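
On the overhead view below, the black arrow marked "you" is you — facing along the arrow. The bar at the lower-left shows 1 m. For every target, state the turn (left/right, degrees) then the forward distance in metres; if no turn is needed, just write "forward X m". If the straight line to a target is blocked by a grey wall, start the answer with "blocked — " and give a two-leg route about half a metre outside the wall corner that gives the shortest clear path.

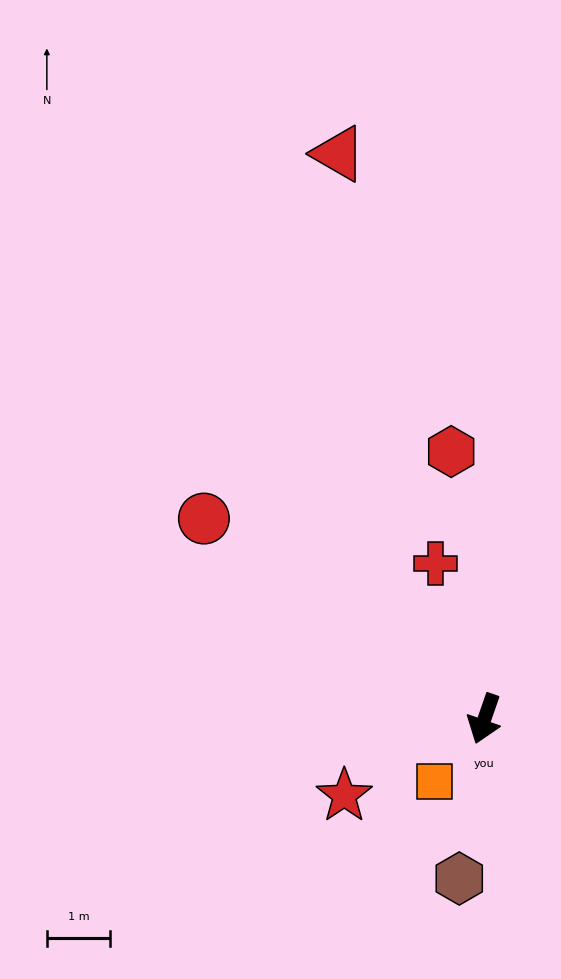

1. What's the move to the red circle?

turn right 106°, forward 5.5 m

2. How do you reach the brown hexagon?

turn left 10°, forward 2.6 m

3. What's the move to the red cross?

turn right 143°, forward 2.6 m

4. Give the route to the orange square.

turn right 19°, forward 1.3 m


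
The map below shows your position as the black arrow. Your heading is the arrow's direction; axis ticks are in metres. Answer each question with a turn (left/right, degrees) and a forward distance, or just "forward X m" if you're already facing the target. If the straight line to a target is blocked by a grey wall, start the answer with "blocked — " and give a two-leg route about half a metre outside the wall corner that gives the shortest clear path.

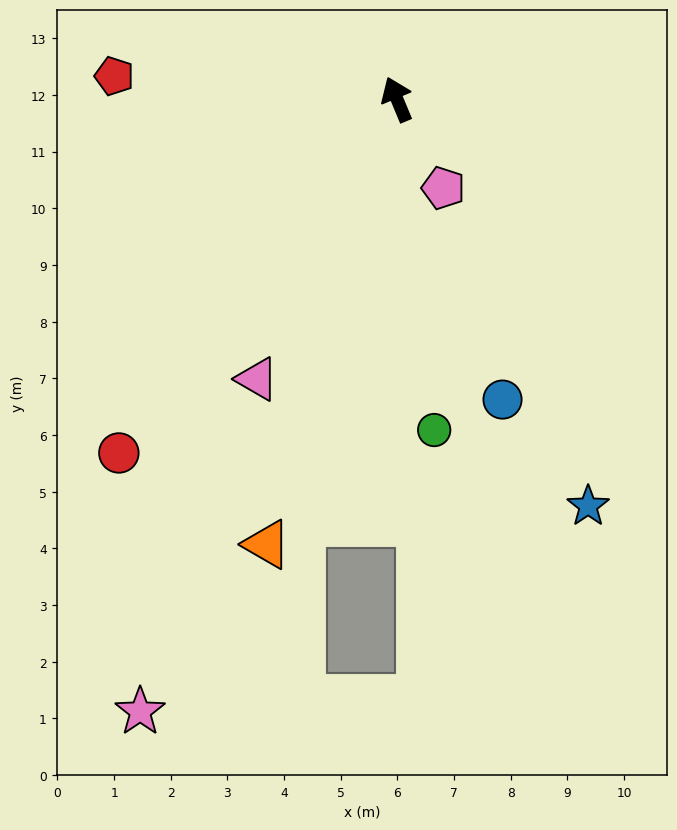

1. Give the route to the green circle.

turn left 164°, forward 5.9 m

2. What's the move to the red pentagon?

turn left 63°, forward 5.0 m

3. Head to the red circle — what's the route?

turn left 119°, forward 7.9 m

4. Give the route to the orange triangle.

turn left 141°, forward 8.2 m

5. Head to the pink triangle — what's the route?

turn left 131°, forward 5.5 m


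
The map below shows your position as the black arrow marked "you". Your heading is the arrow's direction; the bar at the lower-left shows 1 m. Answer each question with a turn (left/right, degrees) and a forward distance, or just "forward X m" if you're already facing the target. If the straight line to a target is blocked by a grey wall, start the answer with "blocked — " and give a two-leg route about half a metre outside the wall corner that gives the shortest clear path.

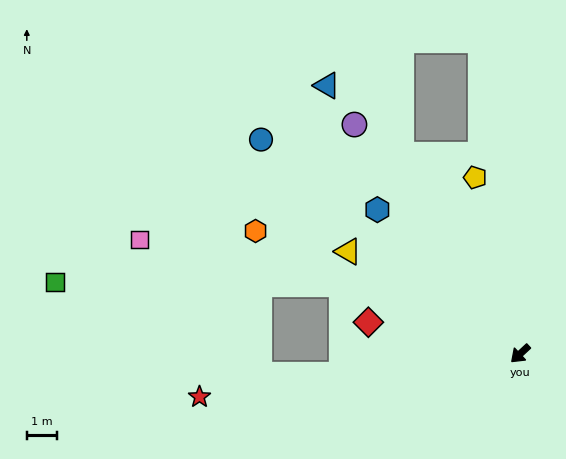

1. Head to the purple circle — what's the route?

turn right 97°, forward 9.5 m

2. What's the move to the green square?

blocked — turn right 64°, forward 6.5 m, then turn left 21°, forward 9.6 m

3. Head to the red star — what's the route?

turn right 35°, forward 10.9 m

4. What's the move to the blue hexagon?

turn right 88°, forward 6.8 m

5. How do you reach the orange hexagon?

turn right 68°, forward 9.8 m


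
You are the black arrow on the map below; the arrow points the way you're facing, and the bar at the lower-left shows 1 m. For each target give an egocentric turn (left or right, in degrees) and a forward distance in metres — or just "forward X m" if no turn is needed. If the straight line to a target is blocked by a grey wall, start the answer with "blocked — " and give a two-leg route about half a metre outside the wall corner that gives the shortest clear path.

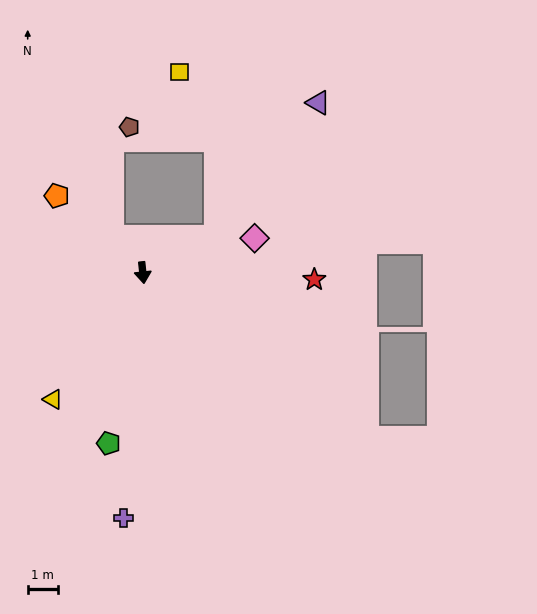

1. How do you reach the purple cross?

turn right 10°, forward 8.1 m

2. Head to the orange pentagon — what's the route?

turn right 138°, forward 3.8 m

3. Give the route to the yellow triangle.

turn right 41°, forward 5.1 m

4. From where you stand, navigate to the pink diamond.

turn left 101°, forward 3.9 m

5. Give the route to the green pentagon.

turn right 17°, forward 5.7 m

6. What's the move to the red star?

turn left 82°, forward 5.7 m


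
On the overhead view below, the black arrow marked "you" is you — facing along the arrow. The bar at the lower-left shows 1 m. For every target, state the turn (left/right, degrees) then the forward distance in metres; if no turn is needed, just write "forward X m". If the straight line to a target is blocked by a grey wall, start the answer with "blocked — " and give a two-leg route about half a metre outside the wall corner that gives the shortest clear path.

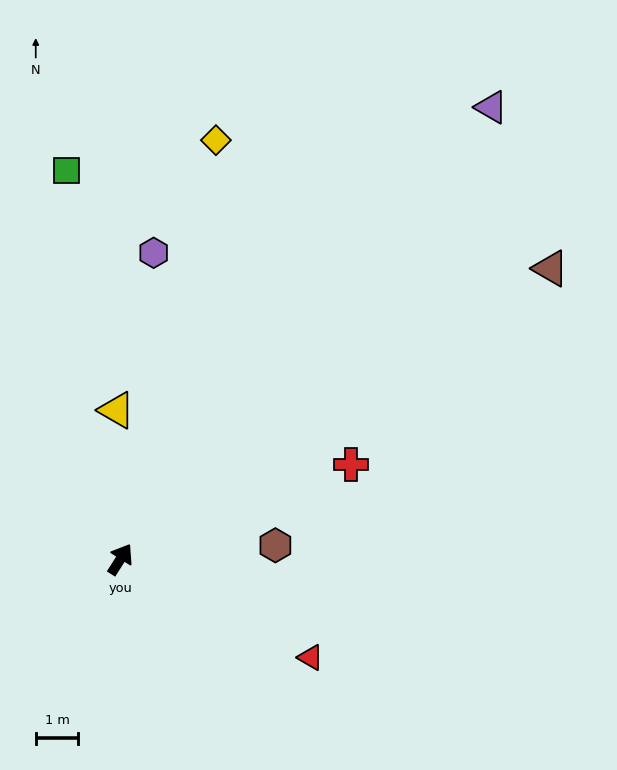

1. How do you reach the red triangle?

turn right 85°, forward 5.0 m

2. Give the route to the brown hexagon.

turn right 53°, forward 3.7 m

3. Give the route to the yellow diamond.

turn left 19°, forward 10.1 m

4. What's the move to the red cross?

turn right 35°, forward 5.9 m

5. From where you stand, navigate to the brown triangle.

turn right 24°, forward 12.2 m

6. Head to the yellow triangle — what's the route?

turn left 34°, forward 3.5 m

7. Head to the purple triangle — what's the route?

turn right 7°, forward 13.8 m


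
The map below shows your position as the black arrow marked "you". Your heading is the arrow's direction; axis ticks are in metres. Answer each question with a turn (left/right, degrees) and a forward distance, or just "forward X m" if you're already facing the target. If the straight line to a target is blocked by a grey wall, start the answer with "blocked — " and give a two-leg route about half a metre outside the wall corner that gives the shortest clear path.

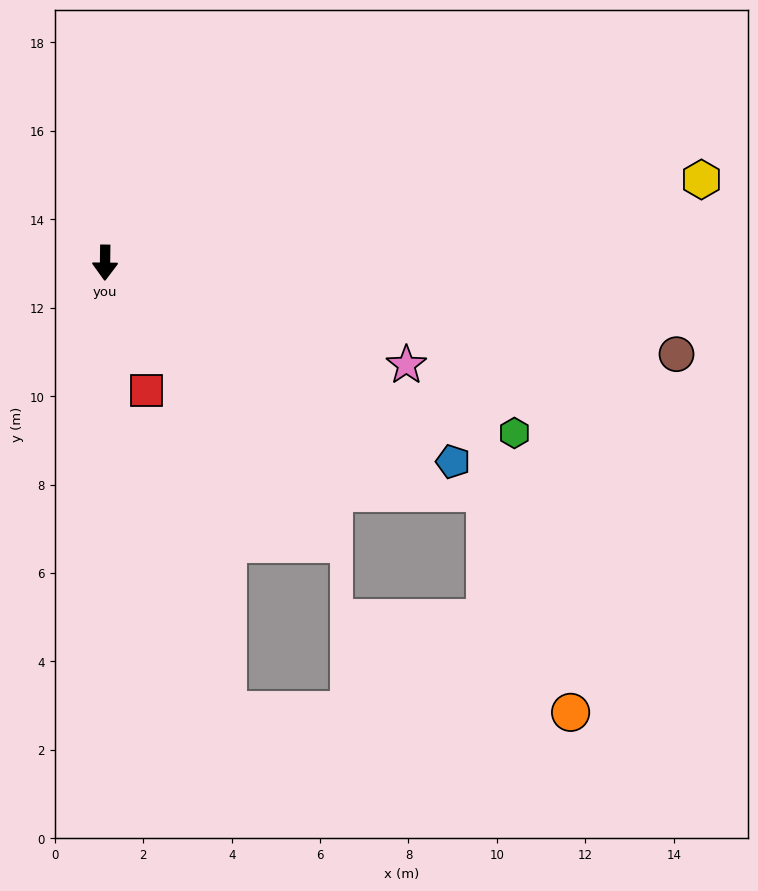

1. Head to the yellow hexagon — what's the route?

turn left 99°, forward 13.6 m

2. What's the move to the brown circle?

turn left 82°, forward 13.1 m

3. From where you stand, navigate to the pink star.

turn left 72°, forward 7.2 m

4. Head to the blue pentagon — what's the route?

turn left 61°, forward 9.1 m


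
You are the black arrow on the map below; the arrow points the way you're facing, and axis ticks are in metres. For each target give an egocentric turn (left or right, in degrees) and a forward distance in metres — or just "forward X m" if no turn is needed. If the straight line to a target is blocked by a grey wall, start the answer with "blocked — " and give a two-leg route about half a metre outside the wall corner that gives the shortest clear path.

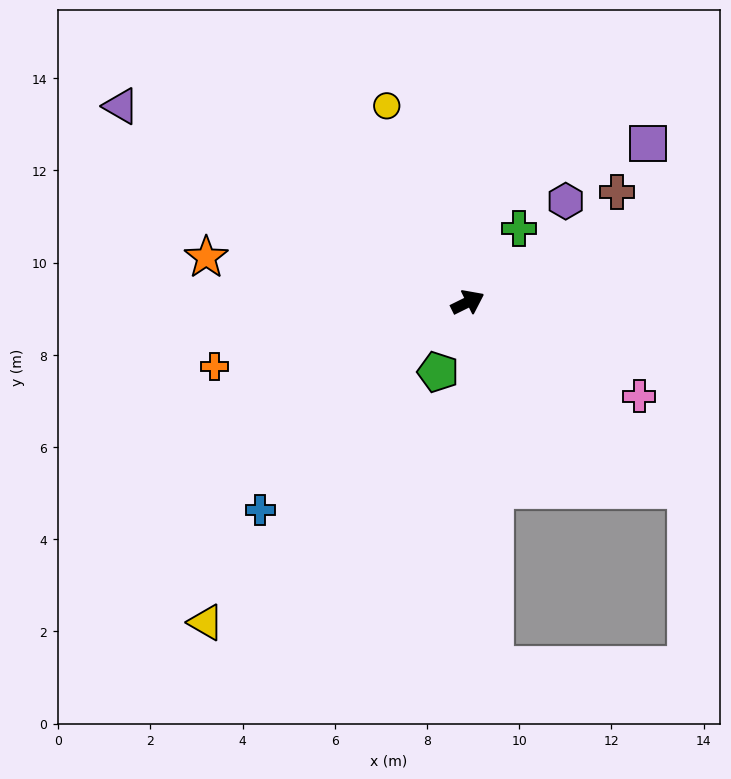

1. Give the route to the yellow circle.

turn left 86°, forward 4.6 m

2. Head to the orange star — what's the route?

turn left 144°, forward 5.8 m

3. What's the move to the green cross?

turn left 29°, forward 1.9 m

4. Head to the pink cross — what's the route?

turn right 55°, forward 4.2 m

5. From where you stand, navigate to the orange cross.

turn left 168°, forward 5.7 m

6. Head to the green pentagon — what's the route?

turn right 139°, forward 1.6 m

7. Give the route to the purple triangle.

turn left 124°, forward 8.6 m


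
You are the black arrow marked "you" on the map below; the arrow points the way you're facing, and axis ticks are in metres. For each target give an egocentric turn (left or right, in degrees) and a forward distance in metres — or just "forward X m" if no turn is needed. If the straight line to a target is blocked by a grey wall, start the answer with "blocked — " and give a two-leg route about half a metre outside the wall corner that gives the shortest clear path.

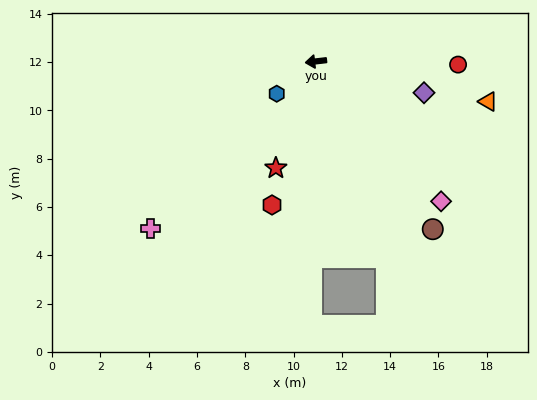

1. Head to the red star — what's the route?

turn left 63°, forward 4.7 m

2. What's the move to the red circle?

turn left 172°, forward 5.9 m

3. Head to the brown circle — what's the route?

turn left 118°, forward 8.5 m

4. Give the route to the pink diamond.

turn left 125°, forward 7.8 m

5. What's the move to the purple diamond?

turn left 157°, forward 4.7 m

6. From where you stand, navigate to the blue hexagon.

turn left 33°, forward 2.1 m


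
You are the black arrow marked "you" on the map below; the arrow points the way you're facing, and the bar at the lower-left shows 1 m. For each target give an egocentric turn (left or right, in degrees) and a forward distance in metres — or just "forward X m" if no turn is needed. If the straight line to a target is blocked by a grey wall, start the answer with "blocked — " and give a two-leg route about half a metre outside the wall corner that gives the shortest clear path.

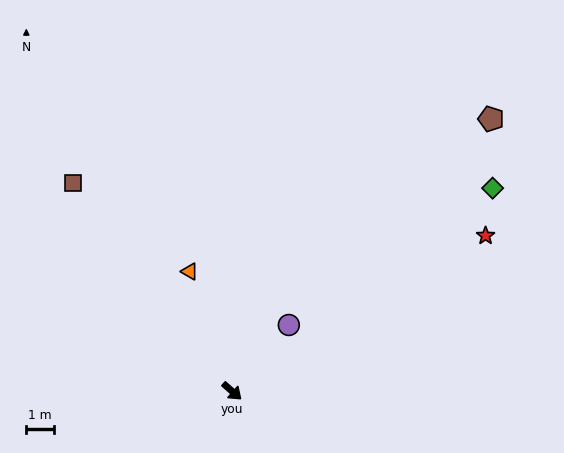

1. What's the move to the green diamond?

turn left 79°, forward 12.0 m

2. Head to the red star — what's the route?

turn left 73°, forward 10.8 m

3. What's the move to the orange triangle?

turn left 151°, forward 4.6 m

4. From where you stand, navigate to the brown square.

turn left 169°, forward 9.5 m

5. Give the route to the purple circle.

turn left 91°, forward 3.2 m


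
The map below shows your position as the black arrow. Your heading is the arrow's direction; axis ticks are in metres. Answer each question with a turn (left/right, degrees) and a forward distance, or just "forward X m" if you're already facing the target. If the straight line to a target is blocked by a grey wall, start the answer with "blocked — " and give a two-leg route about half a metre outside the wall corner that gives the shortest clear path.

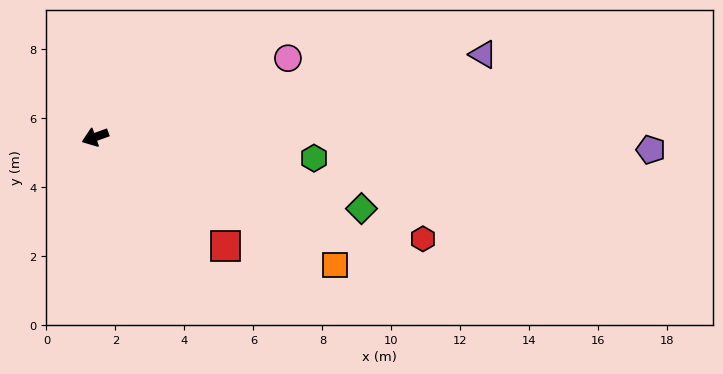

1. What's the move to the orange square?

turn left 132°, forward 7.9 m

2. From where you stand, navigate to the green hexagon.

turn left 155°, forward 6.4 m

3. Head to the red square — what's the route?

turn left 120°, forward 4.9 m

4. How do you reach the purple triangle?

turn left 172°, forward 11.5 m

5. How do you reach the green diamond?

turn left 145°, forward 8.0 m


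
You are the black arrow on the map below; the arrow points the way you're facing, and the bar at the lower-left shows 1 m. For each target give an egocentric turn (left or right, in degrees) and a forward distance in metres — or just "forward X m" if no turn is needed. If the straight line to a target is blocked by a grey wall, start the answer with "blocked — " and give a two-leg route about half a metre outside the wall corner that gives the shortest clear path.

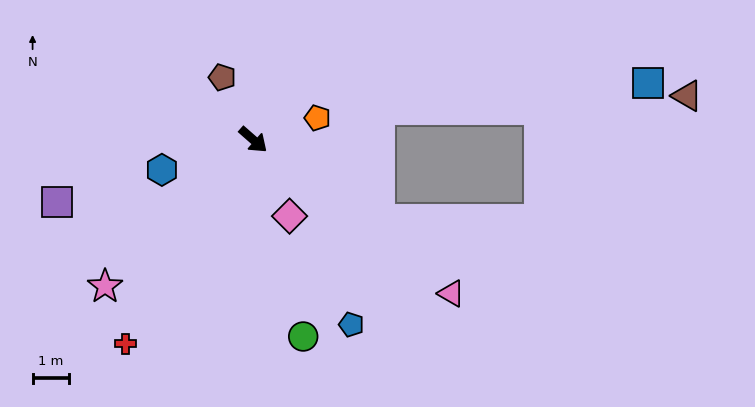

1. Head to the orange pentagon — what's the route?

turn left 60°, forward 1.8 m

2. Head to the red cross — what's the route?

turn right 81°, forward 6.5 m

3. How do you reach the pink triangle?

turn left 3°, forward 6.8 m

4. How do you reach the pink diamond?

turn right 23°, forward 2.3 m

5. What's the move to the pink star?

turn right 94°, forward 5.7 m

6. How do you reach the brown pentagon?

turn left 158°, forward 1.9 m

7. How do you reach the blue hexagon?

turn right 120°, forward 2.6 m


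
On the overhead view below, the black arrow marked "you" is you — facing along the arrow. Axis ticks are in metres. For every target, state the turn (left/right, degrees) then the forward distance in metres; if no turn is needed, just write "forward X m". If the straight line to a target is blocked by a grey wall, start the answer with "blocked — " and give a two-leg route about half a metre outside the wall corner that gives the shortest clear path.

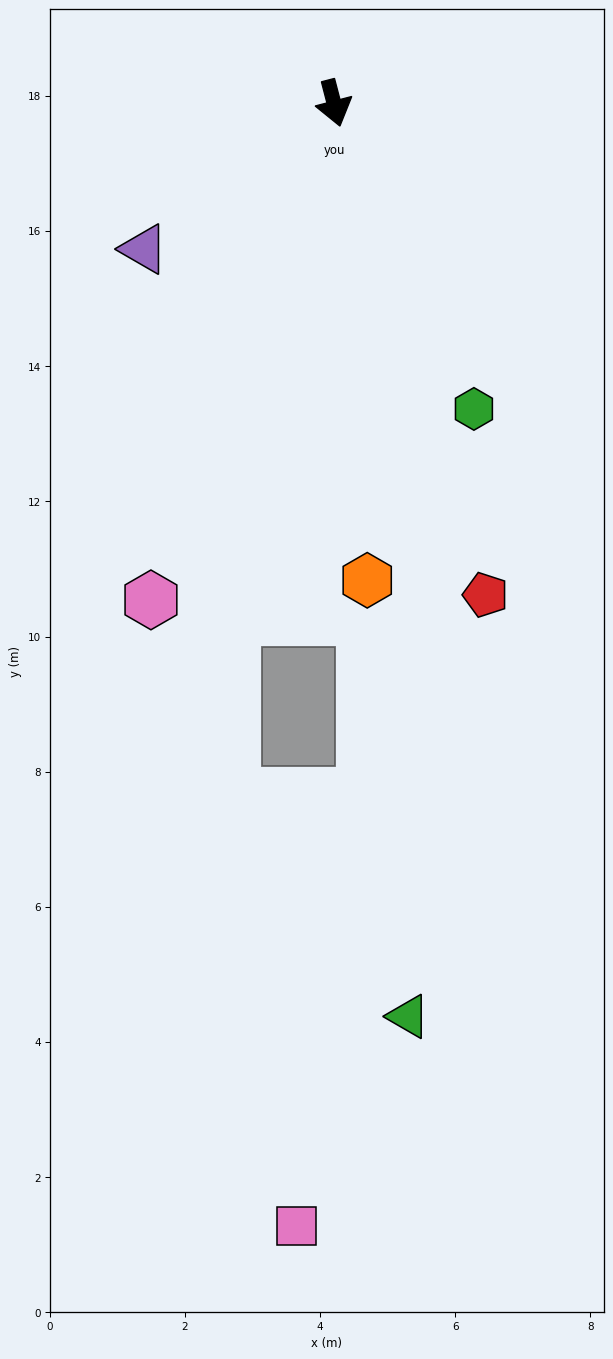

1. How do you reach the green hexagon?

turn left 10°, forward 5.0 m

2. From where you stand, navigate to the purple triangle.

turn right 67°, forward 3.5 m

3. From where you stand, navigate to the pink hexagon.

turn right 35°, forward 7.8 m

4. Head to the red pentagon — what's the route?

turn left 3°, forward 7.6 m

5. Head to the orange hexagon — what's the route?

turn right 11°, forward 7.1 m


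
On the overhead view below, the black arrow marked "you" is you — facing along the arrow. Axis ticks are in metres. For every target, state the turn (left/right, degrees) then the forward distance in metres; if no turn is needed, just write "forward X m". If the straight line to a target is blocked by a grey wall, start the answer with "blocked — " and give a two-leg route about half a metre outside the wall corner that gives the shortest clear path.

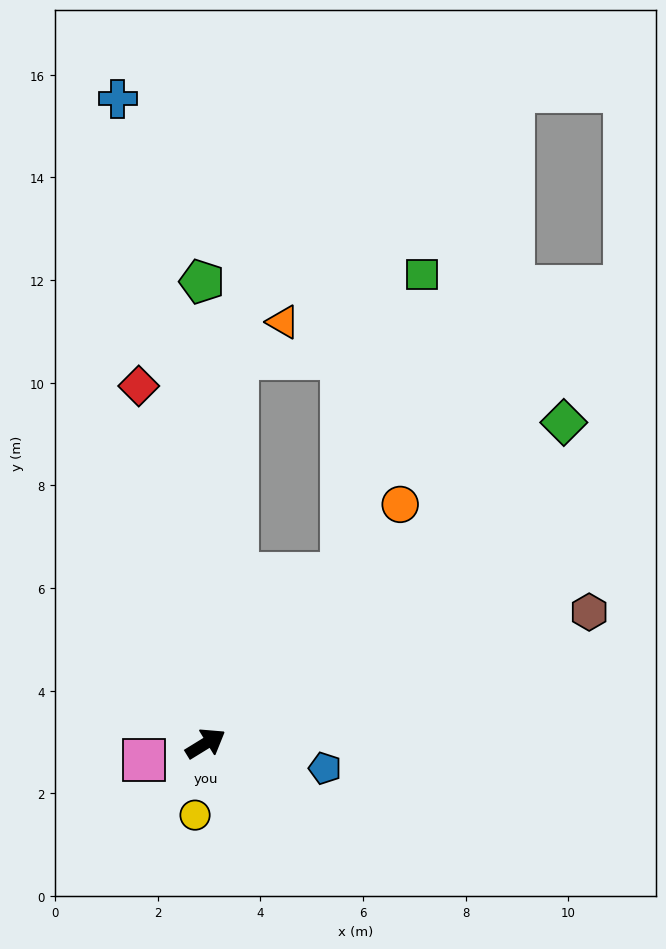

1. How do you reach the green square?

blocked — turn left 20°, forward 4.2 m, then turn left 23°, forward 6.0 m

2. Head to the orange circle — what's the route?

turn left 19°, forward 6.0 m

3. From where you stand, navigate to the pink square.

turn left 164°, forward 1.2 m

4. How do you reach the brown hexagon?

turn right 13°, forward 7.9 m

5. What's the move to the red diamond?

turn left 69°, forward 7.1 m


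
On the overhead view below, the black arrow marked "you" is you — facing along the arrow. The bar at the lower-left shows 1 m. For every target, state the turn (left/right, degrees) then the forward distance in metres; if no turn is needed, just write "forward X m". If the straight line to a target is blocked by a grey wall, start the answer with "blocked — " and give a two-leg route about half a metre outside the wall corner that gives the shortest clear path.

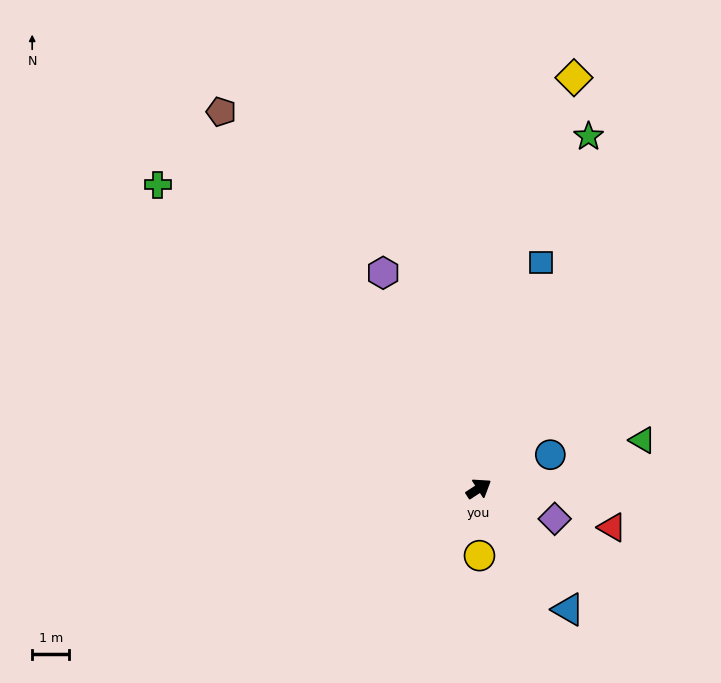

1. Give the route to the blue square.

turn left 42°, forward 6.4 m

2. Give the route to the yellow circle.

turn right 122°, forward 1.8 m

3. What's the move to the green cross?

turn left 104°, forward 12.0 m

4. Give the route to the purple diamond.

turn right 55°, forward 2.2 m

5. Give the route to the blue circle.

turn right 8°, forward 2.1 m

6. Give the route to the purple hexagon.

turn left 81°, forward 6.4 m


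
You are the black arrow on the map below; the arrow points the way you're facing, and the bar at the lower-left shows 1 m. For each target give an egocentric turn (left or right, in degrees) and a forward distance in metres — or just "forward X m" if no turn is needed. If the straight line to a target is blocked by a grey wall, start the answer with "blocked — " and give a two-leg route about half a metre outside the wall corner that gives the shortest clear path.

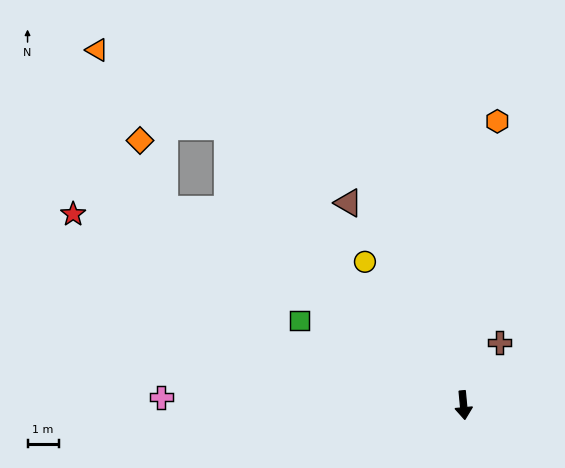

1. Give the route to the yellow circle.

turn right 151°, forward 5.6 m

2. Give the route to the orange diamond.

blocked — turn right 129°, forward 11.5 m, then turn right 36°, forward 2.3 m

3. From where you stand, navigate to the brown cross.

turn left 145°, forward 2.3 m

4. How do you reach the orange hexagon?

turn left 168°, forward 9.2 m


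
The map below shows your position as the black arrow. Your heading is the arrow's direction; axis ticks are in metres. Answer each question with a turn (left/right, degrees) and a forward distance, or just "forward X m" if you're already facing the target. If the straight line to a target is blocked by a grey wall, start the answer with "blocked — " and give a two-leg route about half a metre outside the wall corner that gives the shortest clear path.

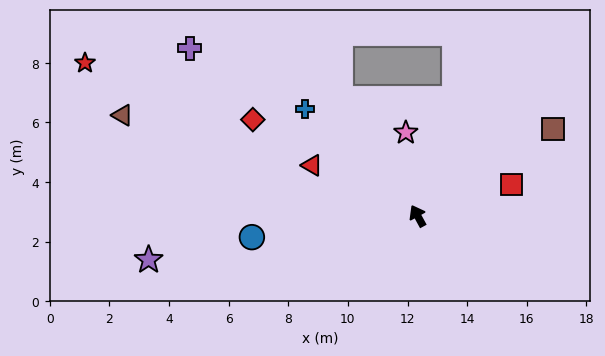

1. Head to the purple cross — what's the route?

turn left 25°, forward 9.5 m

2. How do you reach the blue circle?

turn left 69°, forward 5.6 m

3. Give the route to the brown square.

turn right 86°, forward 5.4 m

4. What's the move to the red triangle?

turn left 36°, forward 3.9 m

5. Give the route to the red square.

turn right 100°, forward 3.3 m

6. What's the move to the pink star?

turn right 21°, forward 2.8 m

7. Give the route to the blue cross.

turn left 18°, forward 5.2 m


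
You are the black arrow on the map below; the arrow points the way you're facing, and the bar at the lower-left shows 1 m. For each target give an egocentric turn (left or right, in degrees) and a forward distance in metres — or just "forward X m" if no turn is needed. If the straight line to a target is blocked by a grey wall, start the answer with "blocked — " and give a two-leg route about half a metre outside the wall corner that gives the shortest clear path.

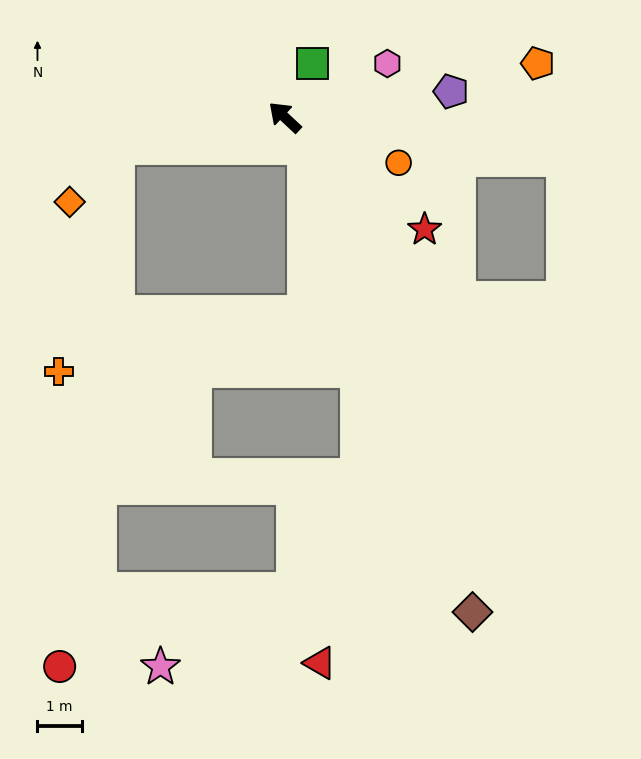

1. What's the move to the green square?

turn right 74°, forward 1.4 m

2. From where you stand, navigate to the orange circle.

turn right 159°, forward 2.8 m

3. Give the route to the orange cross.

blocked — turn left 53°, forward 3.9 m, then turn left 66°, forward 5.3 m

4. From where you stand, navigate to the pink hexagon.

turn right 109°, forward 2.6 m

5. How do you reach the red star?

turn right 176°, forward 4.1 m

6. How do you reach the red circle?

blocked — turn left 53°, forward 3.9 m, then turn left 74°, forward 11.8 m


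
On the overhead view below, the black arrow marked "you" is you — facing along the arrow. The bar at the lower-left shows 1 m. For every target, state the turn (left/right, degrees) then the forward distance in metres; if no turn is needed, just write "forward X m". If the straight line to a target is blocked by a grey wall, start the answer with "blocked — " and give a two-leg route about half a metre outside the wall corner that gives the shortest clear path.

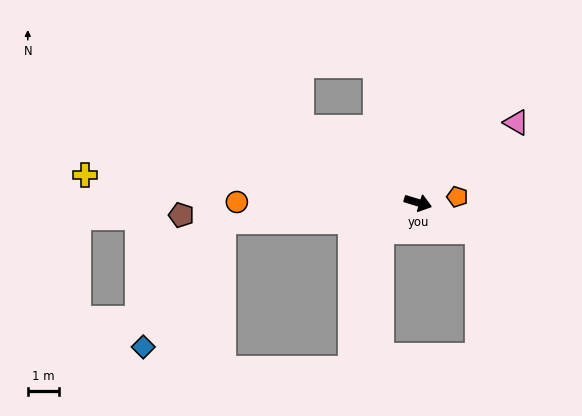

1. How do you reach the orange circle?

turn right 163°, forward 5.9 m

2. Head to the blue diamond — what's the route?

blocked — turn right 158°, forward 6.4 m, then turn left 53°, forward 4.8 m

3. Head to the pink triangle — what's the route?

turn left 56°, forward 4.1 m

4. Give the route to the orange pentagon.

turn left 25°, forward 1.3 m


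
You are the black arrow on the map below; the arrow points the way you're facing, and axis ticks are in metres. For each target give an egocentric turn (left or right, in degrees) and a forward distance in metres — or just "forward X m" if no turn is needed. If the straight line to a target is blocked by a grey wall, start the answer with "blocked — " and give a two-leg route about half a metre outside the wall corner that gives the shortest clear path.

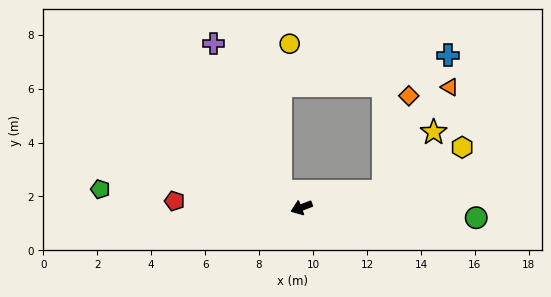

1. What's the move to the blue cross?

blocked — turn left 170°, forward 3.1 m, then turn left 54°, forward 5.6 m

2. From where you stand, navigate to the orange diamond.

blocked — turn left 170°, forward 3.1 m, then turn left 64°, forward 3.7 m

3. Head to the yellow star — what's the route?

blocked — turn left 170°, forward 3.1 m, then turn left 39°, forward 2.9 m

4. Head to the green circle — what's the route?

turn left 156°, forward 6.5 m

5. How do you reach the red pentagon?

turn right 24°, forward 4.7 m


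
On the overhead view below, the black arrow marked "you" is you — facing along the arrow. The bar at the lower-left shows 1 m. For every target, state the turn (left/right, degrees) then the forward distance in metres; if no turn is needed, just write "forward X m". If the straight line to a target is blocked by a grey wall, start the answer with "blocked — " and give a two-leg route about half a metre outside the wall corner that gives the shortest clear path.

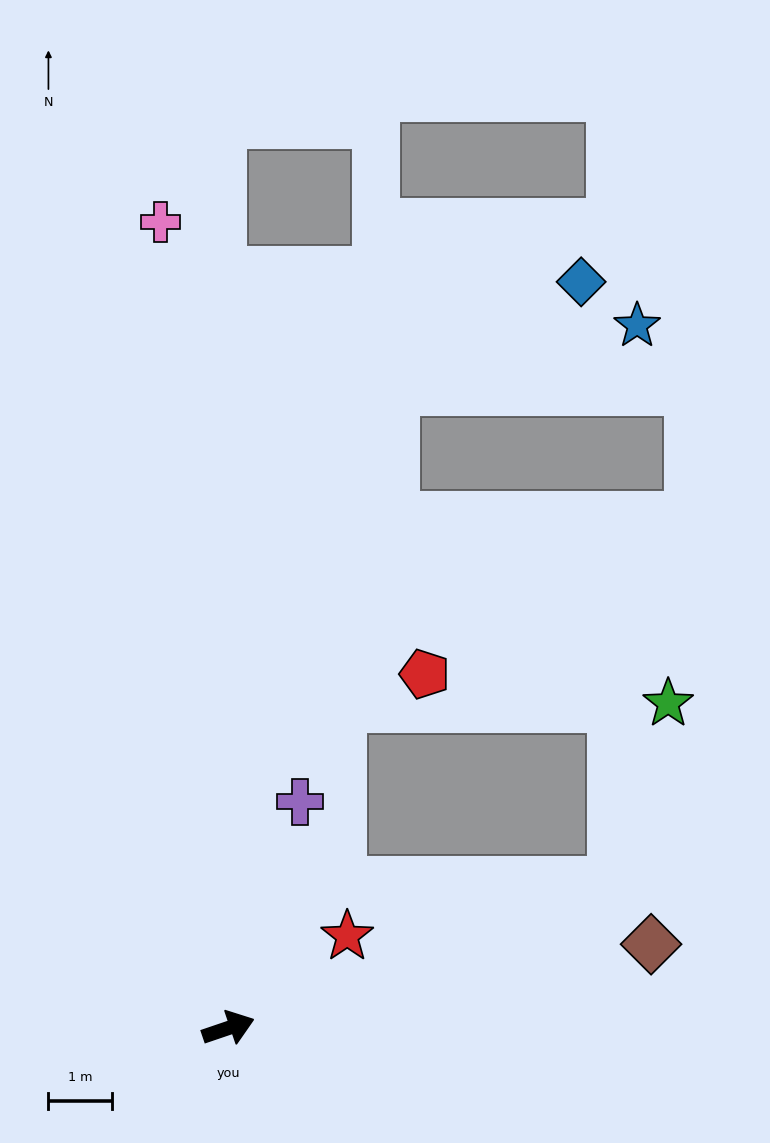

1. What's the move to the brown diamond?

turn right 8°, forward 6.8 m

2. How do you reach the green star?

blocked — forward 6.5 m, then turn left 55°, forward 2.9 m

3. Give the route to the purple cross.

turn left 54°, forward 3.7 m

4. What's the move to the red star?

turn left 19°, forward 2.4 m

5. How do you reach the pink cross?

turn left 76°, forward 12.7 m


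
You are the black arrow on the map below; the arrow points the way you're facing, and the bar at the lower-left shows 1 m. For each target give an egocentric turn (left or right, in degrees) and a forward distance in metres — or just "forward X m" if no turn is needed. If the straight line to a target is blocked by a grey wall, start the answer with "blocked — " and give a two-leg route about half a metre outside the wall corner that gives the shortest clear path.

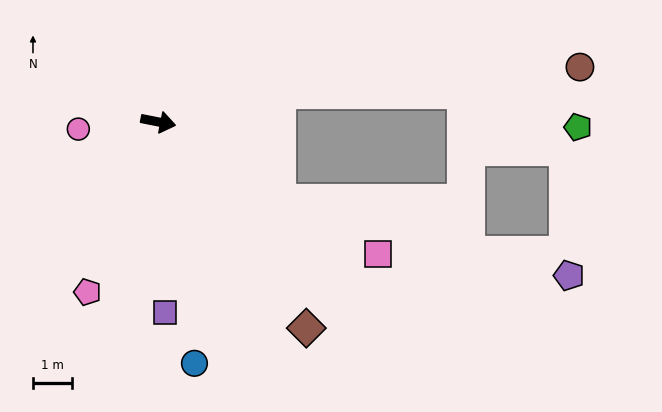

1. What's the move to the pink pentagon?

turn right 101°, forward 4.7 m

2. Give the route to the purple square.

turn right 77°, forward 4.9 m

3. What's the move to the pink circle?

turn right 164°, forward 2.0 m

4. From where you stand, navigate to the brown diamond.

turn right 43°, forward 6.5 m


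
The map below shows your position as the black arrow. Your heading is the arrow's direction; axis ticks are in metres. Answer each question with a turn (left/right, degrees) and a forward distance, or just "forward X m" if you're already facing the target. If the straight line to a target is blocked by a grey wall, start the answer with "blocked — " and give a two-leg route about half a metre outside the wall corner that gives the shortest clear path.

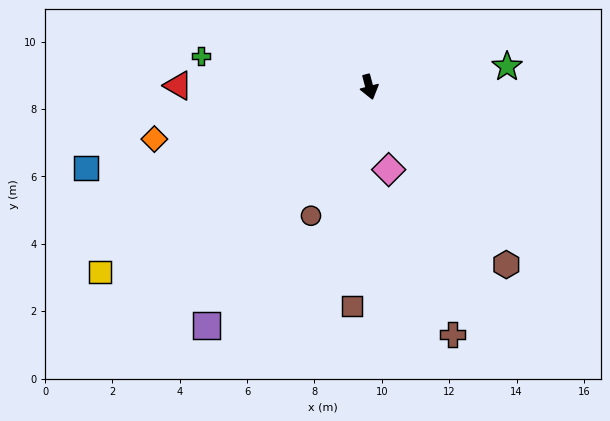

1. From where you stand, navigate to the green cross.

turn right 115°, forward 5.1 m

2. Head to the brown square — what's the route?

turn right 19°, forward 6.5 m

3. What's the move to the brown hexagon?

turn left 23°, forward 6.7 m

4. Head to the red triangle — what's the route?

turn right 105°, forward 5.7 m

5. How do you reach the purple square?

turn right 49°, forward 8.6 m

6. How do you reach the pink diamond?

forward 2.5 m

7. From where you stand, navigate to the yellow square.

turn right 70°, forward 9.7 m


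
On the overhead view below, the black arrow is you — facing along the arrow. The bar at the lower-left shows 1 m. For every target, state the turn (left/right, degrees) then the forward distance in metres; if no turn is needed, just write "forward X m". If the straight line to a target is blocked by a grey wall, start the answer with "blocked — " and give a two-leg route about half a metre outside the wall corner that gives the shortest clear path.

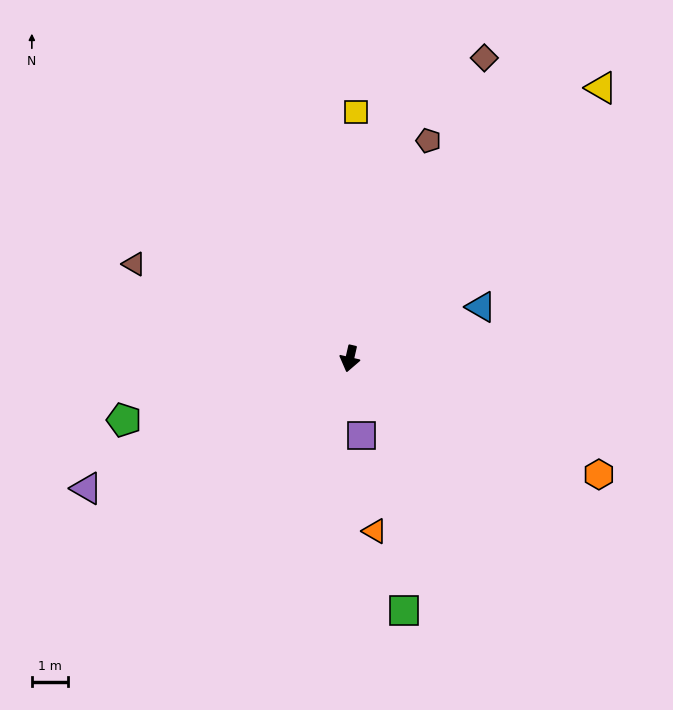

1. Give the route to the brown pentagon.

turn left 173°, forward 6.3 m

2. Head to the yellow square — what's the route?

turn right 169°, forward 6.7 m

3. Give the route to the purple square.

turn left 22°, forward 2.1 m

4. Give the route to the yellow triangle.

turn left 150°, forward 10.1 m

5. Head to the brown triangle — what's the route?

turn right 101°, forward 6.4 m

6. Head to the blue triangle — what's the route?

turn left 124°, forward 3.9 m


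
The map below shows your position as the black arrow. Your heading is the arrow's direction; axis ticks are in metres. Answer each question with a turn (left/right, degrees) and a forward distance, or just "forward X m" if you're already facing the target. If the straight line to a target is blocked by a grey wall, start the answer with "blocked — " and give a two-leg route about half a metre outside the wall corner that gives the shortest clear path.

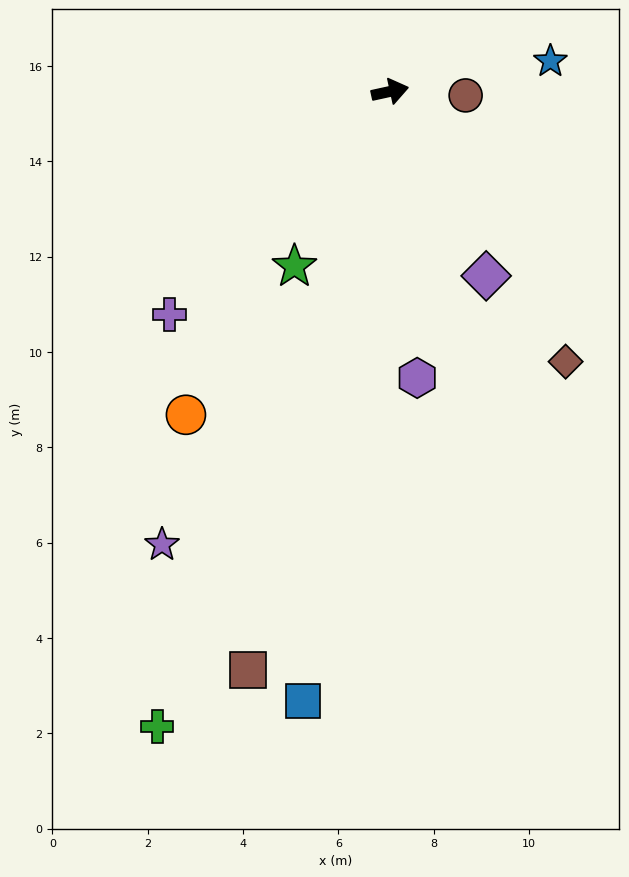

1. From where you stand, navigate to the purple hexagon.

turn right 97°, forward 6.0 m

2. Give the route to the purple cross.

turn right 147°, forward 6.6 m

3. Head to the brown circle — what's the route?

turn right 15°, forward 1.6 m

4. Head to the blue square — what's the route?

turn right 110°, forward 12.9 m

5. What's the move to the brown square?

turn right 116°, forward 12.5 m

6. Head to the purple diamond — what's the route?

turn right 75°, forward 4.4 m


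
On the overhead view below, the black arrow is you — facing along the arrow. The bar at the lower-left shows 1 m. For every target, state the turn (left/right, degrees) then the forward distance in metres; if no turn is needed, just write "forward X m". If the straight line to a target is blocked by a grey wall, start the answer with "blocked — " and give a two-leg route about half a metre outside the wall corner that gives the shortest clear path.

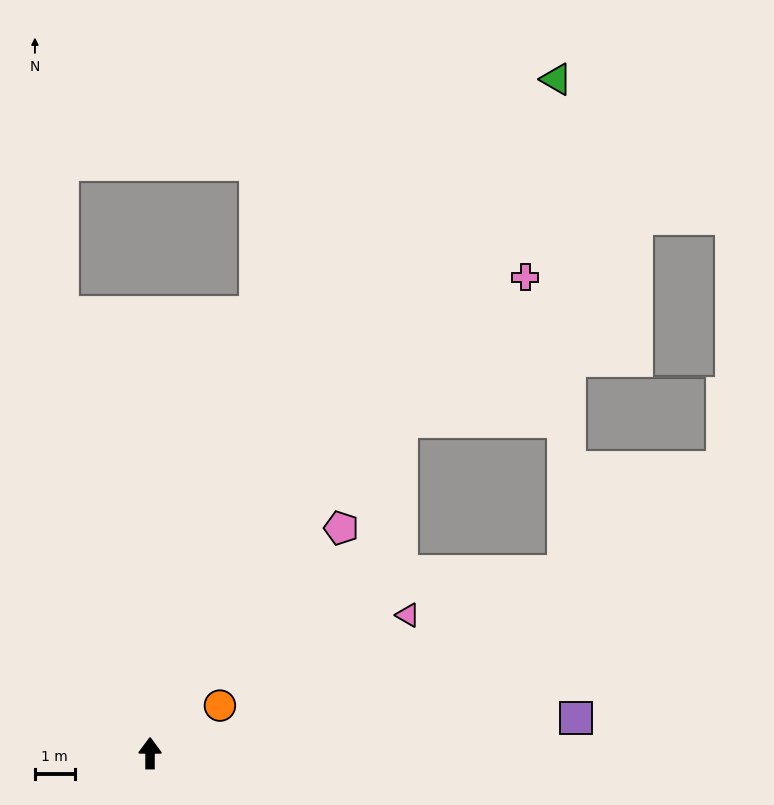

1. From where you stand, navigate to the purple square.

turn right 85°, forward 10.8 m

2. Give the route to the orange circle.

turn right 56°, forward 2.1 m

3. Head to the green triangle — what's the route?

turn right 31°, forward 19.8 m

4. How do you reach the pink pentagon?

turn right 40°, forward 7.4 m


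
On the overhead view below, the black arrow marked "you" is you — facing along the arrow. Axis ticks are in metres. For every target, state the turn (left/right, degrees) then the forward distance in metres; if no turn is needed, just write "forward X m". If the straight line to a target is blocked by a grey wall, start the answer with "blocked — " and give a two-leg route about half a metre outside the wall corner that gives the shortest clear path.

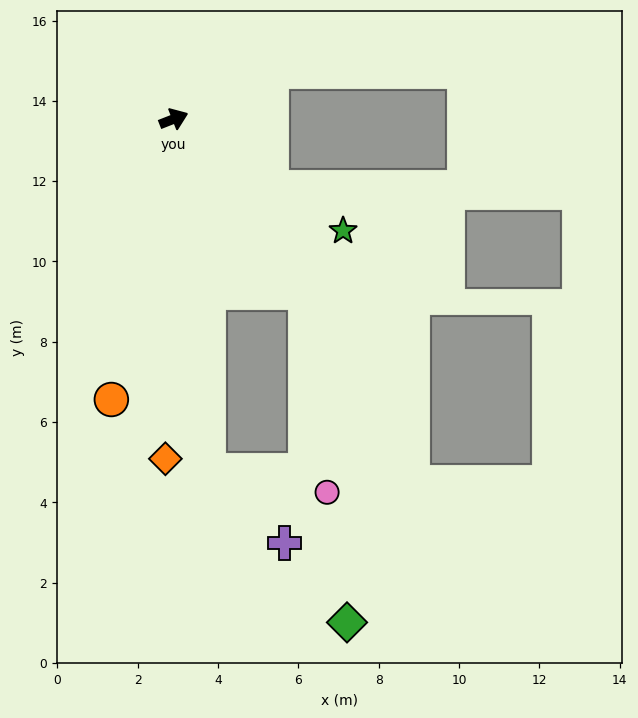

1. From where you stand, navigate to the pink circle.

blocked — turn right 74°, forward 5.4 m, then turn right 31°, forward 5.0 m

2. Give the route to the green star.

turn right 55°, forward 5.1 m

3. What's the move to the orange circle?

turn right 124°, forward 7.2 m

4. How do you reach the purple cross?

blocked — turn right 106°, forward 8.8 m, then turn left 40°, forward 2.6 m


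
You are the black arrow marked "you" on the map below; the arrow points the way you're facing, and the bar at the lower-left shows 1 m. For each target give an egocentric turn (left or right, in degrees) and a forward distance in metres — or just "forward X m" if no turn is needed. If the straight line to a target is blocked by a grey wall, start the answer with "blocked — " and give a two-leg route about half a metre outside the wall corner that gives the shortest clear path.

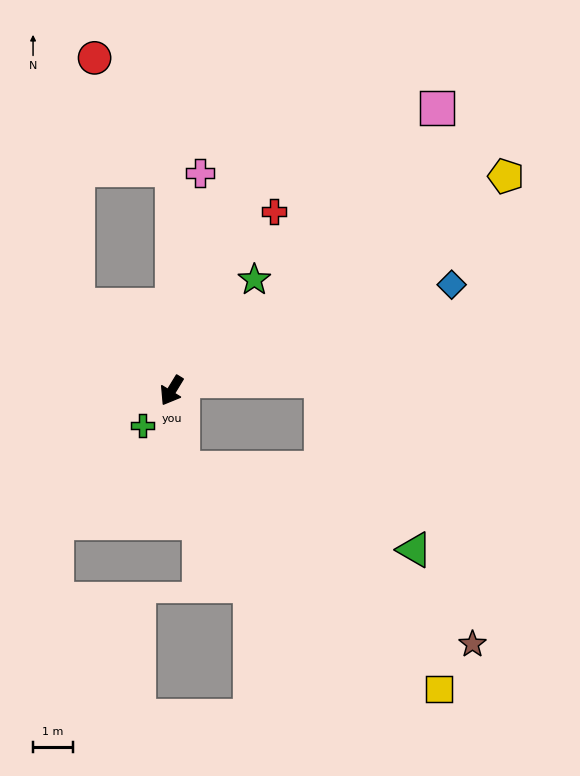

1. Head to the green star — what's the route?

turn left 175°, forward 3.4 m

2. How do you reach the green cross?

turn right 9°, forward 1.1 m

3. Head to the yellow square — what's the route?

blocked — turn left 40°, forward 2.0 m, then turn left 41°, forward 8.4 m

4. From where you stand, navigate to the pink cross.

turn right 156°, forward 5.5 m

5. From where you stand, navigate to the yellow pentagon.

turn left 154°, forward 9.9 m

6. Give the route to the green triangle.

blocked — turn left 40°, forward 2.0 m, then turn left 62°, forward 6.1 m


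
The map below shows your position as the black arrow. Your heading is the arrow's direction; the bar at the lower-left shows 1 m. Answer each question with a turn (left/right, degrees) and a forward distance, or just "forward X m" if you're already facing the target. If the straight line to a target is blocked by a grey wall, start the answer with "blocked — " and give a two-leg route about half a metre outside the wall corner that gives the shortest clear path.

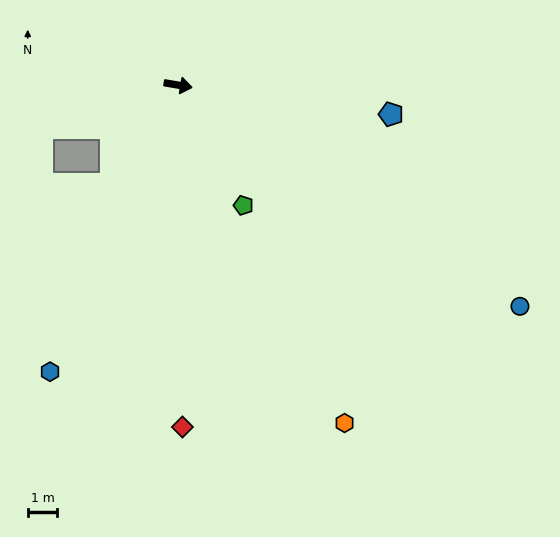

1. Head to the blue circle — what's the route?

turn right 23°, forward 13.7 m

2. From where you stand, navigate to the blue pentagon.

forward 7.2 m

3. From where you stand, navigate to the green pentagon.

turn right 52°, forward 4.6 m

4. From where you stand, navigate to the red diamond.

turn right 80°, forward 11.5 m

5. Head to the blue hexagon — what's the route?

turn right 104°, forward 10.6 m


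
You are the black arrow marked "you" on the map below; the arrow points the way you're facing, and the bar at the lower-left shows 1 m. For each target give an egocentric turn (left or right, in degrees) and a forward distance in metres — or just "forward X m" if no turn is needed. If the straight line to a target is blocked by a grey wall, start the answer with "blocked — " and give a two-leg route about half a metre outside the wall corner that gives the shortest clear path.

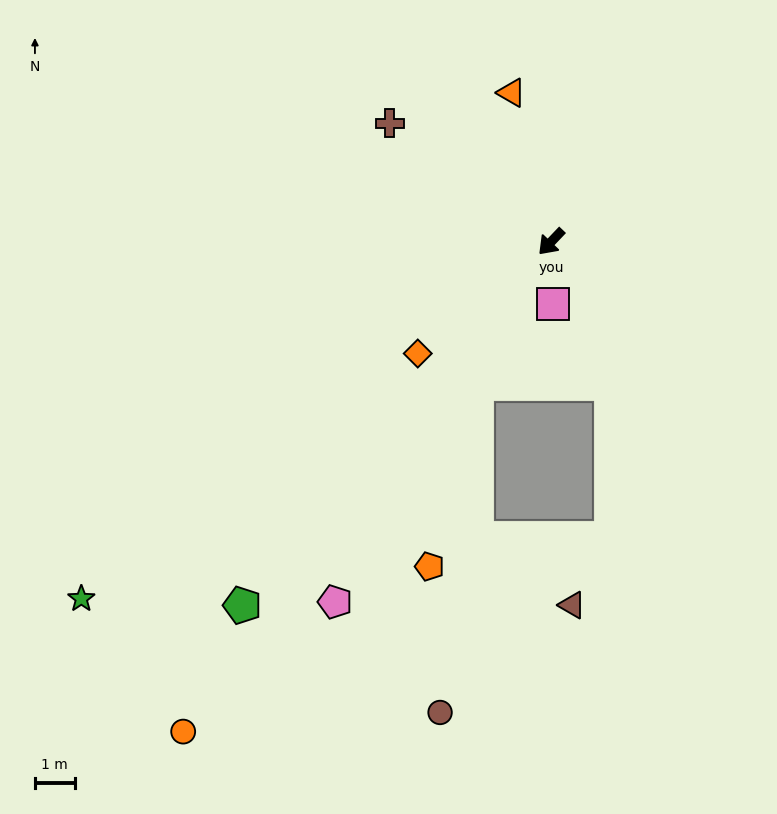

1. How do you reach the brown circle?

blocked — turn left 16°, forward 4.0 m, then turn left 21°, forward 8.3 m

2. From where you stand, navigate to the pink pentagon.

turn left 13°, forward 10.6 m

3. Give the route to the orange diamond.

turn right 6°, forward 4.4 m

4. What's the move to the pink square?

turn left 45°, forward 1.6 m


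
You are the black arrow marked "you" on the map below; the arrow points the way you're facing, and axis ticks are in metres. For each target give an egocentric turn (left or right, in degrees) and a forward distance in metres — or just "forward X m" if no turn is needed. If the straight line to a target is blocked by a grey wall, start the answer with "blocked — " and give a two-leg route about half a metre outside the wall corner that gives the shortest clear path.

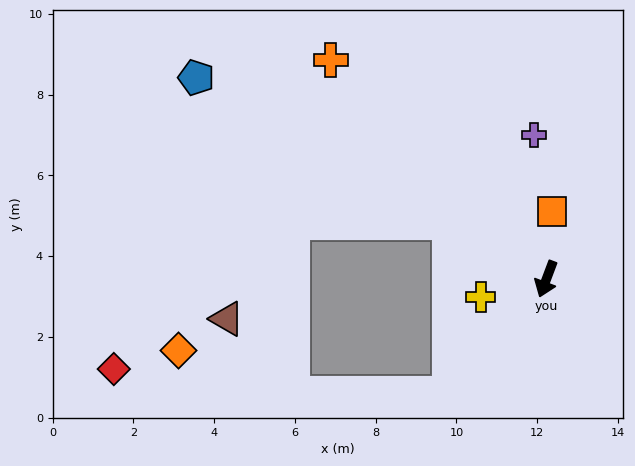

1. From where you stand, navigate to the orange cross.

turn right 115°, forward 7.6 m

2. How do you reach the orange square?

turn right 164°, forward 1.7 m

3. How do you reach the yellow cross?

turn right 54°, forward 1.7 m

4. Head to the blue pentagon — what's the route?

turn right 99°, forward 10.0 m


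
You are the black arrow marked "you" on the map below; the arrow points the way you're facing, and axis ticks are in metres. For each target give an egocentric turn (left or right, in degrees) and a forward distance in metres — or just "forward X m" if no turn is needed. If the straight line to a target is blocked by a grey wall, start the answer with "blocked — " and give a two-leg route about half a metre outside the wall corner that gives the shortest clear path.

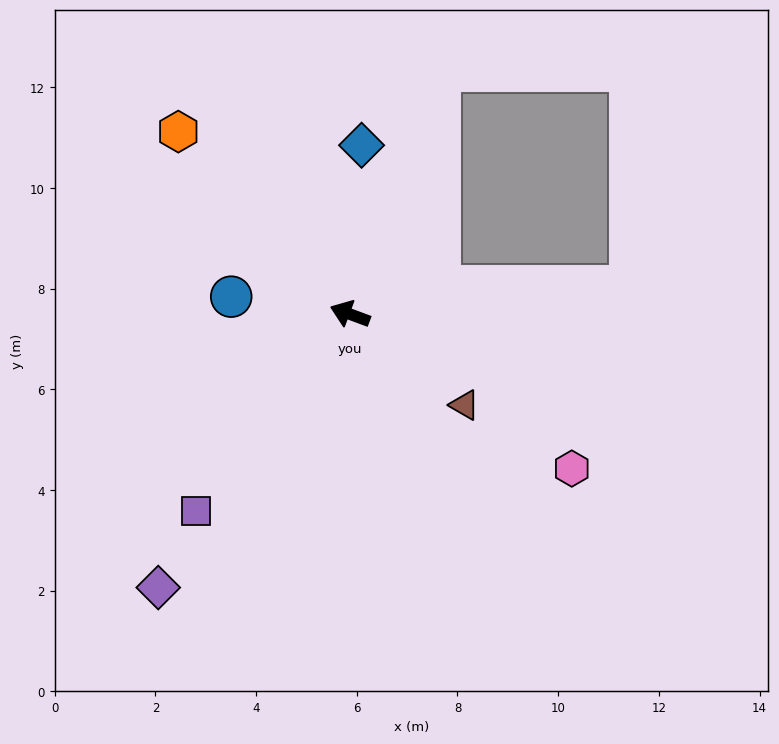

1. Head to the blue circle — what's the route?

turn left 12°, forward 2.4 m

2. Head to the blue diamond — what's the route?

turn right 74°, forward 3.4 m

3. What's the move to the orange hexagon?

turn right 26°, forward 5.0 m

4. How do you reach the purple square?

turn left 72°, forward 5.0 m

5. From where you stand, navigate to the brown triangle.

turn left 162°, forward 2.9 m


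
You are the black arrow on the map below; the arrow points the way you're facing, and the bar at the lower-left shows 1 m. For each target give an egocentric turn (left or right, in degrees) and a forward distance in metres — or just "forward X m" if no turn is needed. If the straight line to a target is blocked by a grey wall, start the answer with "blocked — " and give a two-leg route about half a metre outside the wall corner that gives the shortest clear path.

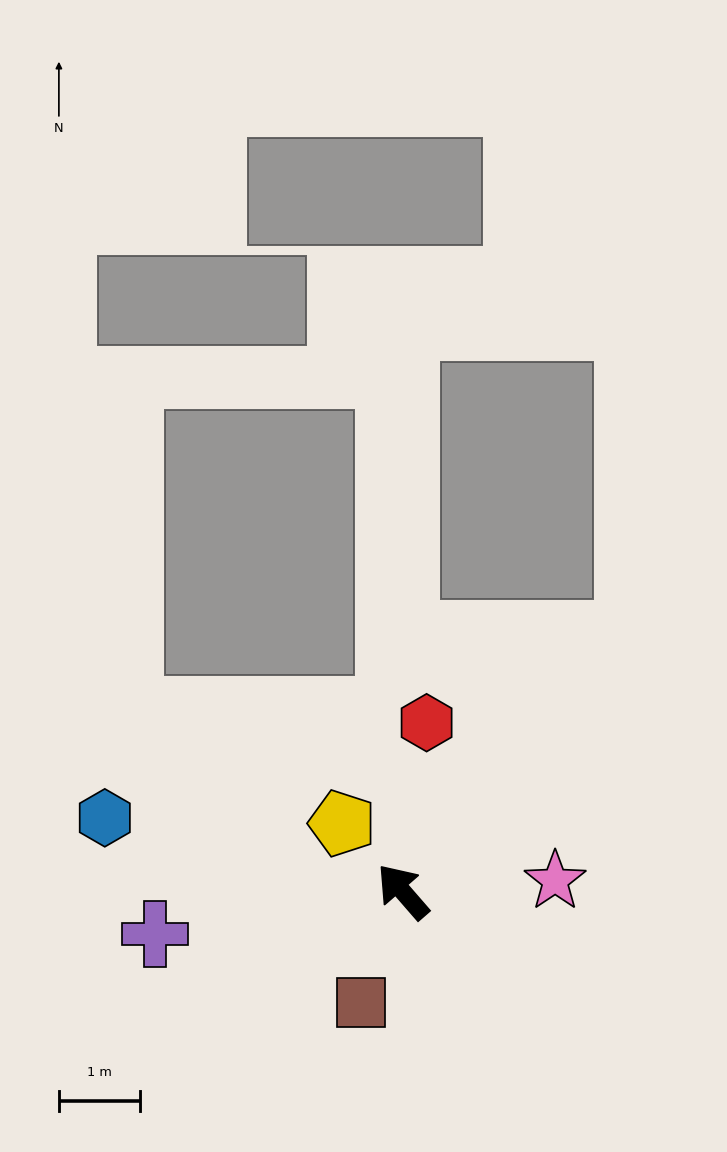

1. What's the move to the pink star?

turn right 127°, forward 1.9 m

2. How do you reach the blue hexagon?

turn left 35°, forward 3.8 m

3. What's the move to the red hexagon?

turn right 49°, forward 2.1 m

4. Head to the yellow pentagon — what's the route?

forward 1.1 m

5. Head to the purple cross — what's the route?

turn left 59°, forward 3.1 m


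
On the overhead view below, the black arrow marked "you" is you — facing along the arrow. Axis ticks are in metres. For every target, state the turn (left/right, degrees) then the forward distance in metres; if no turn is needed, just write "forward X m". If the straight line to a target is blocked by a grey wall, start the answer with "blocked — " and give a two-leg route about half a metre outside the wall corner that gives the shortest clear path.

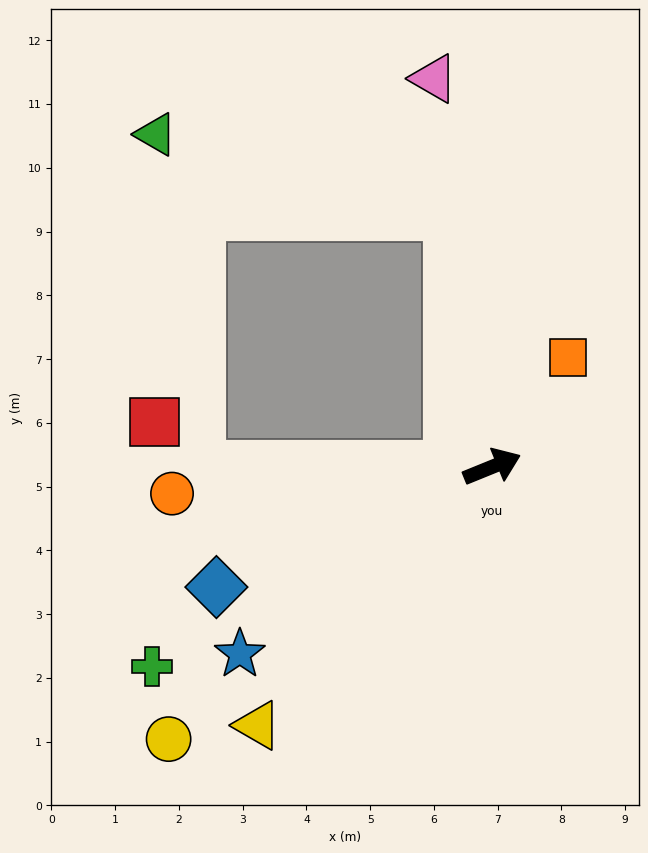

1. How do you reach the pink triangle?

turn left 76°, forward 6.2 m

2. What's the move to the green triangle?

blocked — turn left 77°, forward 4.0 m, then turn left 66°, forward 4.8 m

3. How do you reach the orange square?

turn left 33°, forward 2.1 m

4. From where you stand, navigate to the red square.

blocked — turn left 158°, forward 4.6 m, then turn right 46°, forward 1.0 m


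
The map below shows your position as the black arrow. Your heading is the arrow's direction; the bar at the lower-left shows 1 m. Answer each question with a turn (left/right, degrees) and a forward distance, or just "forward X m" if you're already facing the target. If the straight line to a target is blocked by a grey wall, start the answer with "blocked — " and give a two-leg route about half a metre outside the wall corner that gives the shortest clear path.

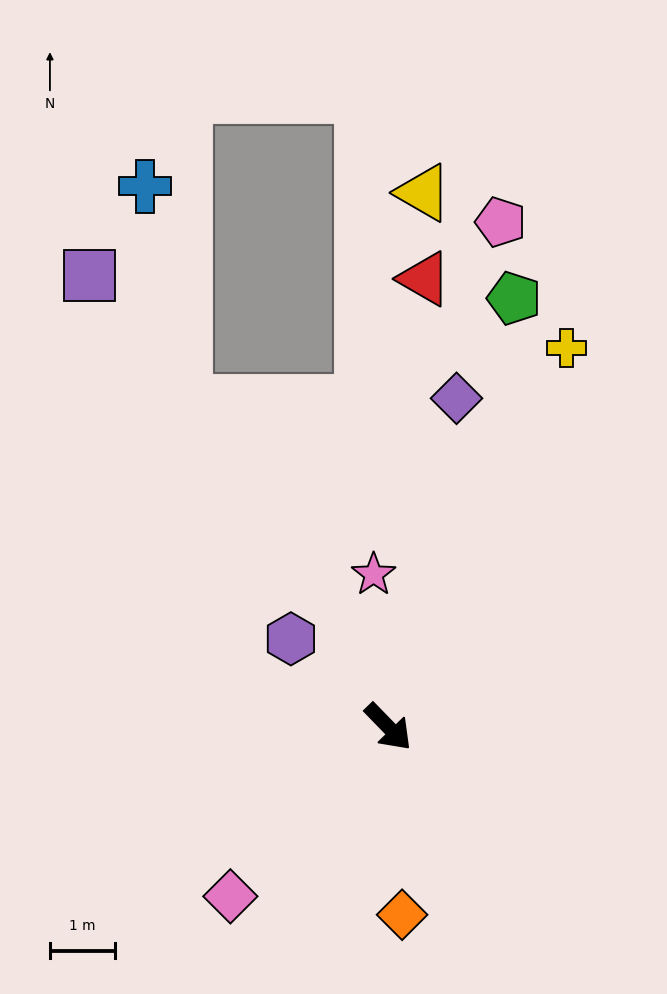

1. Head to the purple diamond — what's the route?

turn left 124°, forward 5.2 m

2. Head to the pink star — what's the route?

turn left 141°, forward 2.4 m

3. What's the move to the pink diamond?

turn right 87°, forward 3.6 m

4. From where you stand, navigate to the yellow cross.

turn left 111°, forward 6.4 m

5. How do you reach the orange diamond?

turn right 40°, forward 2.9 m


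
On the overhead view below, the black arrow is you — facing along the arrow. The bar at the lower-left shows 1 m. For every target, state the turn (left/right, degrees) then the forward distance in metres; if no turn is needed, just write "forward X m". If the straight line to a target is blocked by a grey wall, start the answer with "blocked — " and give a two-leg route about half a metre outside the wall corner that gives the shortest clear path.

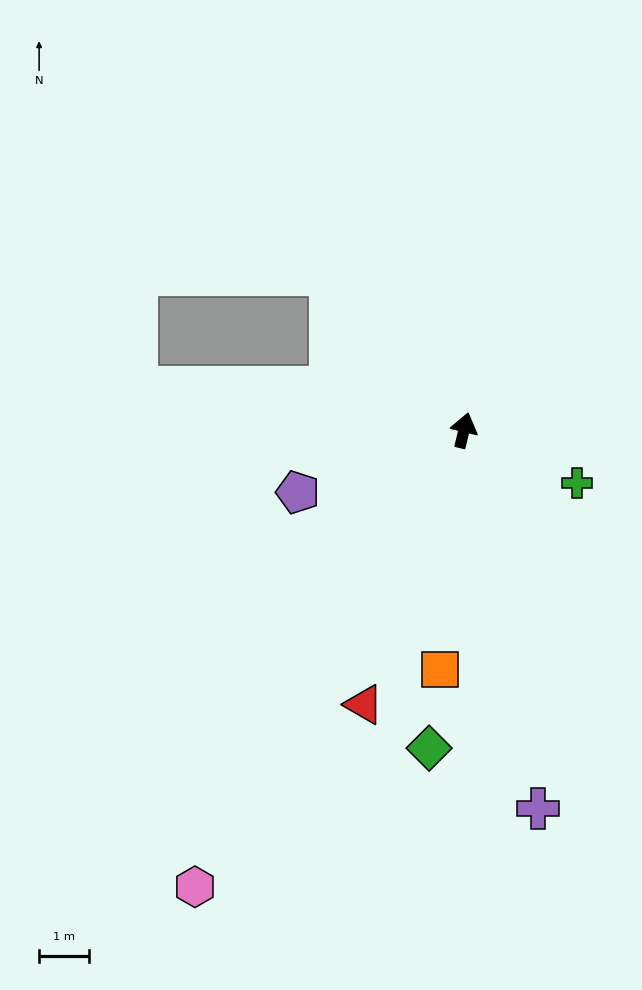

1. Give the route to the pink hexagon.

turn left 163°, forward 10.6 m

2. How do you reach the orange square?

turn right 172°, forward 4.8 m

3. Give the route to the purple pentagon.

turn left 124°, forward 3.6 m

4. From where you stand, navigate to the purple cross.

turn right 155°, forward 7.7 m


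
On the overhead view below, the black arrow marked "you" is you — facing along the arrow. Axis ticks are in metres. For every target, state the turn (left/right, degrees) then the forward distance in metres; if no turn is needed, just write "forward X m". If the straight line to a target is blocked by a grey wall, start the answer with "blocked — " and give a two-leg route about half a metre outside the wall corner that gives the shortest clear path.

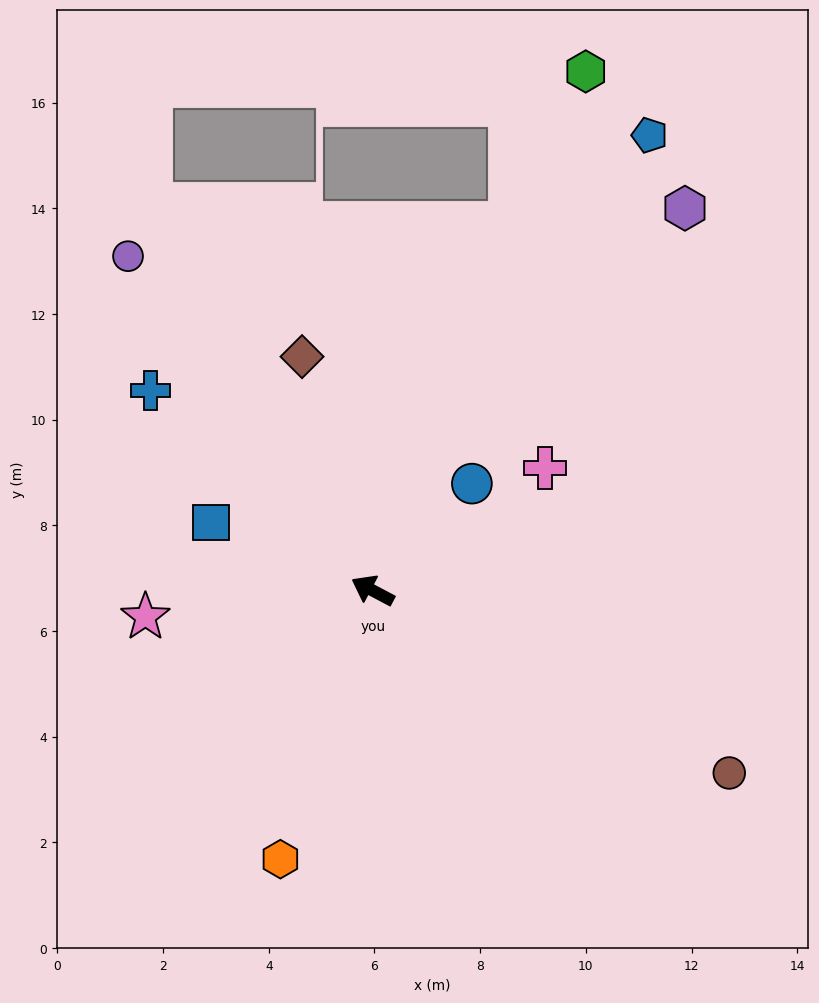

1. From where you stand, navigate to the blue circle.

turn right 105°, forward 2.8 m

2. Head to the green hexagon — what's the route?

turn right 84°, forward 10.6 m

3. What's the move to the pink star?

turn left 35°, forward 4.3 m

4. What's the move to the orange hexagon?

turn left 99°, forward 5.4 m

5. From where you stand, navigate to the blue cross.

turn right 14°, forward 5.6 m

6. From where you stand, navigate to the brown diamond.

turn right 45°, forward 4.6 m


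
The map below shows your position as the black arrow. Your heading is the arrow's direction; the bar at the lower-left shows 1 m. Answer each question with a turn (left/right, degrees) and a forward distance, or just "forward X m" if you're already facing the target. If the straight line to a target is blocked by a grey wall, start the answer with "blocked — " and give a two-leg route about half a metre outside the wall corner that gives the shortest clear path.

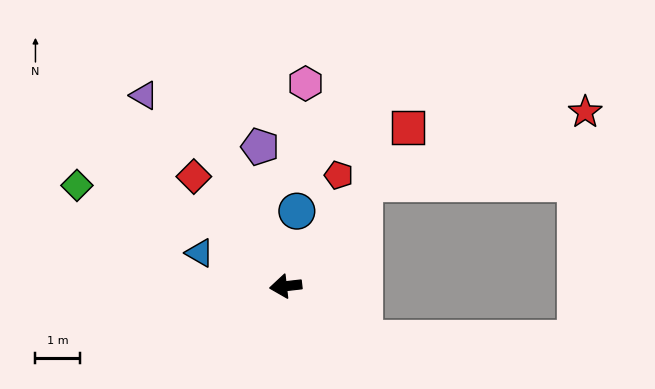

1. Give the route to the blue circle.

turn right 105°, forward 1.7 m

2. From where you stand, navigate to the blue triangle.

turn right 28°, forward 2.1 m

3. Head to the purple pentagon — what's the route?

turn right 86°, forward 3.2 m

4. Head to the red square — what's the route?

turn right 134°, forward 4.5 m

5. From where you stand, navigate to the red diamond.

turn right 57°, forward 3.2 m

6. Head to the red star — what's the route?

blocked — turn right 134°, forward 2.9 m, then turn right 35°, forward 5.3 m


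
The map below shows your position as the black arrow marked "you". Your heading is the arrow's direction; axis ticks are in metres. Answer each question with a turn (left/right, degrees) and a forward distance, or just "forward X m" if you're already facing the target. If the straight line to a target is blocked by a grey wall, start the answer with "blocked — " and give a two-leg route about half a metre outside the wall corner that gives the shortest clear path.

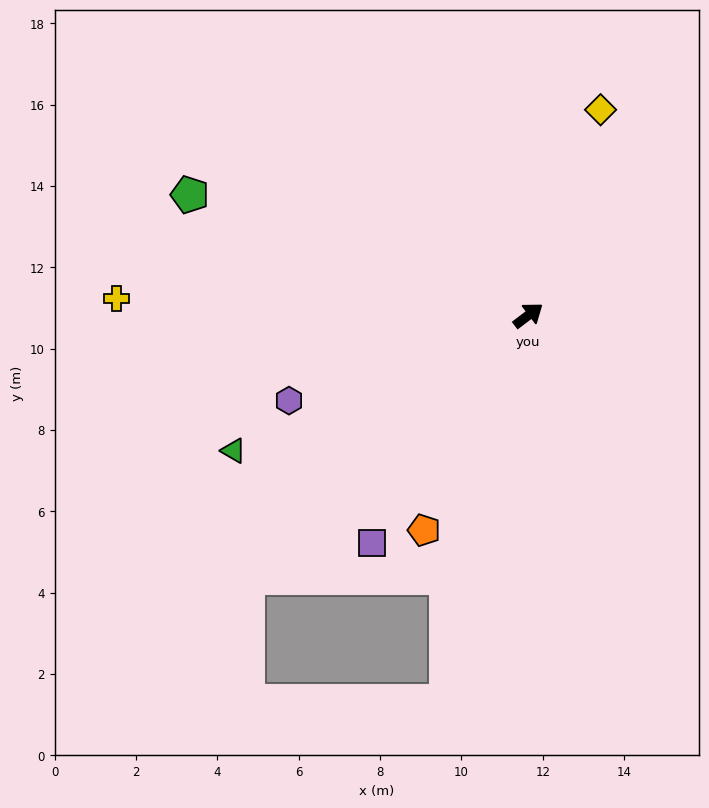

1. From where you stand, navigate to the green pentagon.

turn left 123°, forward 8.8 m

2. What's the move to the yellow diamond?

turn left 33°, forward 5.4 m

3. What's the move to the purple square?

turn right 162°, forward 6.8 m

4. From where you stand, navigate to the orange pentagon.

turn right 153°, forward 5.9 m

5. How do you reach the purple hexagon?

turn left 162°, forward 6.2 m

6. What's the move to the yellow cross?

turn left 140°, forward 10.1 m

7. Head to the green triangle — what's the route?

turn left 167°, forward 8.0 m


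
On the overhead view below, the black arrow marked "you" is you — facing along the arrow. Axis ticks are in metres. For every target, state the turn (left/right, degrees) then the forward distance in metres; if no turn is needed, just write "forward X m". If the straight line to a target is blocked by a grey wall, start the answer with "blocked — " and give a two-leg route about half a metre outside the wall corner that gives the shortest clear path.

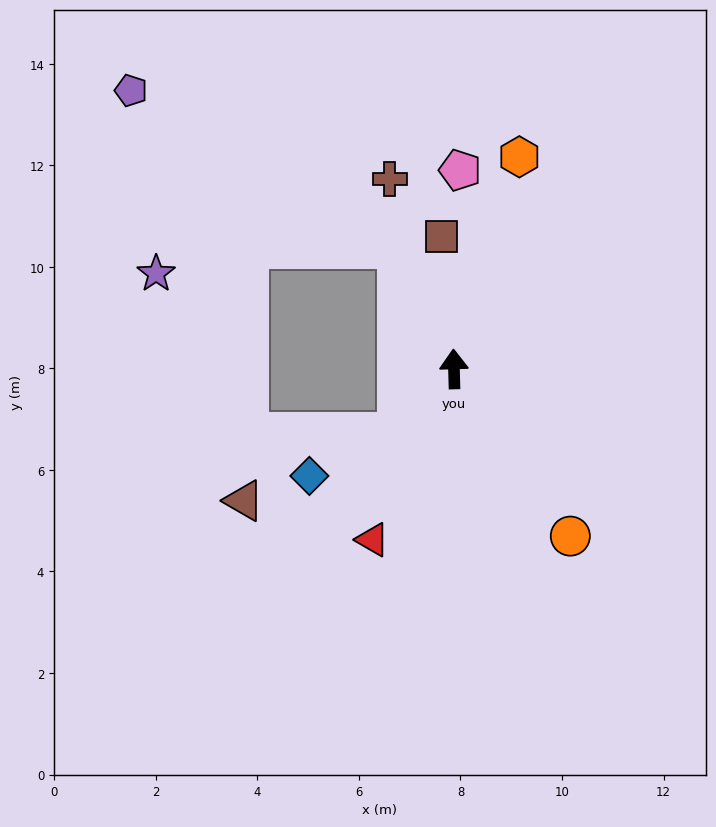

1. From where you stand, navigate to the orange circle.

turn right 147°, forward 4.0 m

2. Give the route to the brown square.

turn left 4°, forward 2.6 m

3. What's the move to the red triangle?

turn left 153°, forward 3.7 m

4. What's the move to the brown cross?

turn left 17°, forward 3.9 m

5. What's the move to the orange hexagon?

turn right 19°, forward 4.4 m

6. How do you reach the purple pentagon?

blocked — turn left 23°, forward 2.6 m, then turn left 35°, forward 6.1 m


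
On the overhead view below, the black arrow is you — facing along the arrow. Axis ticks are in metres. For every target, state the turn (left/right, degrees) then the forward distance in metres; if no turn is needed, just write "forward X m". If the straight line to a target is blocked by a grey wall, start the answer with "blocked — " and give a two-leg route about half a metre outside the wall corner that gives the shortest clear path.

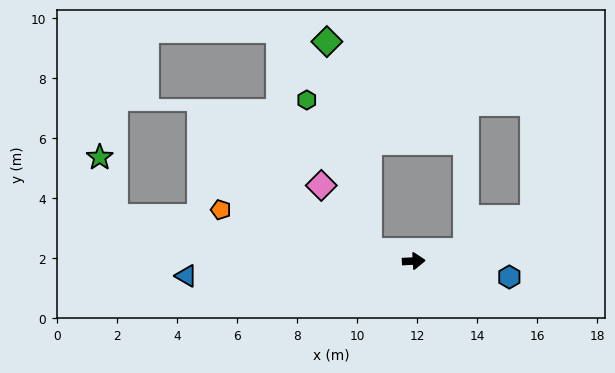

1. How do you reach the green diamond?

blocked — turn left 163°, forward 1.5 m, then turn right 64°, forward 7.1 m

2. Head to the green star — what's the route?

blocked — turn left 169°, forward 10.0 m, then turn right 67°, forward 2.1 m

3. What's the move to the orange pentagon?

turn left 162°, forward 6.7 m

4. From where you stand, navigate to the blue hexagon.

turn right 13°, forward 3.2 m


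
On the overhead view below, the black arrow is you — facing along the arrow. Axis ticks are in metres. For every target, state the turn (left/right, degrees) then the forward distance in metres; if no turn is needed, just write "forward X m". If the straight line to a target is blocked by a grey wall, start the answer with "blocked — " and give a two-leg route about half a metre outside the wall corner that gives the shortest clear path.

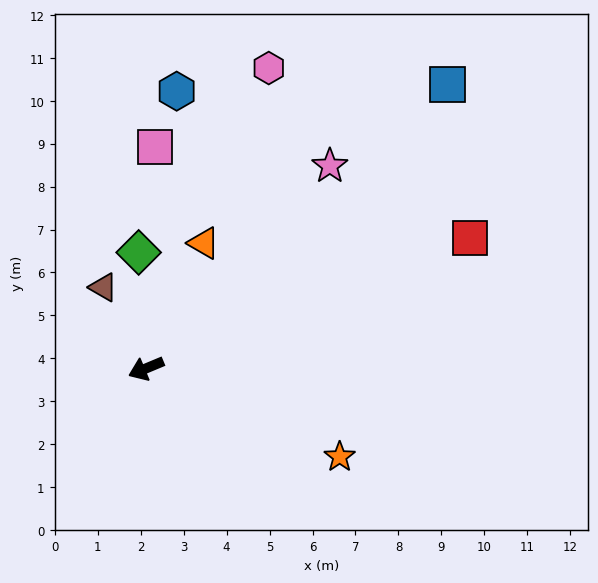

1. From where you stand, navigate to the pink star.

turn right 155°, forward 6.4 m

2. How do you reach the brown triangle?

turn right 85°, forward 2.1 m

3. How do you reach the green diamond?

turn right 109°, forward 2.7 m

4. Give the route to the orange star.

turn left 133°, forward 5.0 m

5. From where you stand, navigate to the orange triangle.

turn right 137°, forward 3.2 m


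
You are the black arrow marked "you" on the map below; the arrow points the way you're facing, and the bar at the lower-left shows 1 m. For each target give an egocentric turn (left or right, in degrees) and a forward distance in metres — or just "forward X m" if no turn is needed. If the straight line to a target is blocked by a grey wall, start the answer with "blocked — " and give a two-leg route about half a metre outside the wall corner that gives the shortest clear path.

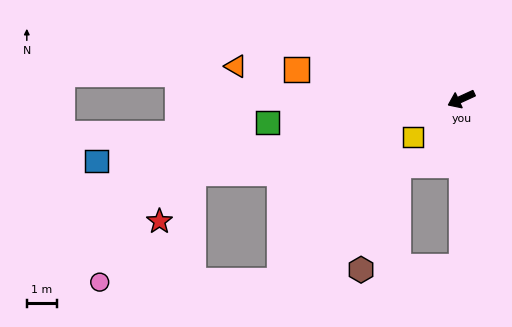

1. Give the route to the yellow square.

turn left 13°, forward 2.0 m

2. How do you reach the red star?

blocked — turn right 9°, forward 9.3 m, then turn left 39°, forward 1.9 m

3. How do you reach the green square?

turn right 18°, forward 6.5 m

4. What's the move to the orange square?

turn right 35°, forward 5.6 m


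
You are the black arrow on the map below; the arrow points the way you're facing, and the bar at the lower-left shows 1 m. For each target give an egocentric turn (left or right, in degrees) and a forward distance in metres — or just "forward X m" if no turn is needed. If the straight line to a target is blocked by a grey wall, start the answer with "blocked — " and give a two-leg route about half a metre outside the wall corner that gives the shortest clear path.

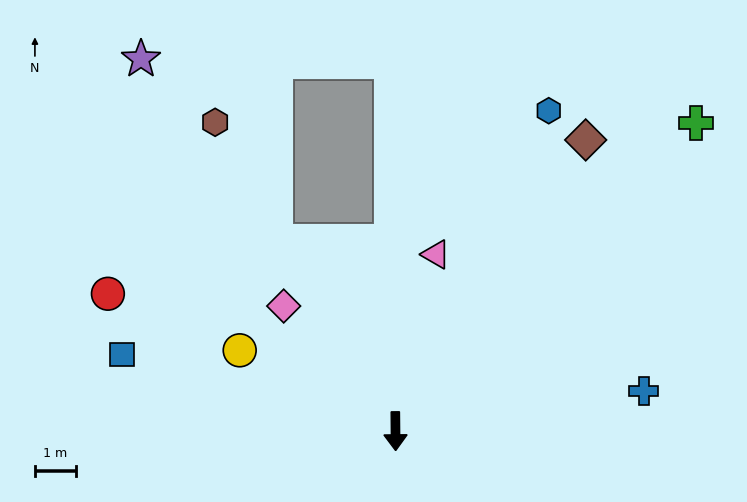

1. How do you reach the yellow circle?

turn right 118°, forward 4.2 m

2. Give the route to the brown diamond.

turn left 146°, forward 8.4 m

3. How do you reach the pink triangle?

turn left 167°, forward 4.4 m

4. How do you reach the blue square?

turn right 106°, forward 6.9 m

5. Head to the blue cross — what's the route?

turn left 99°, forward 6.1 m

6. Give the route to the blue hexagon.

turn left 154°, forward 8.6 m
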